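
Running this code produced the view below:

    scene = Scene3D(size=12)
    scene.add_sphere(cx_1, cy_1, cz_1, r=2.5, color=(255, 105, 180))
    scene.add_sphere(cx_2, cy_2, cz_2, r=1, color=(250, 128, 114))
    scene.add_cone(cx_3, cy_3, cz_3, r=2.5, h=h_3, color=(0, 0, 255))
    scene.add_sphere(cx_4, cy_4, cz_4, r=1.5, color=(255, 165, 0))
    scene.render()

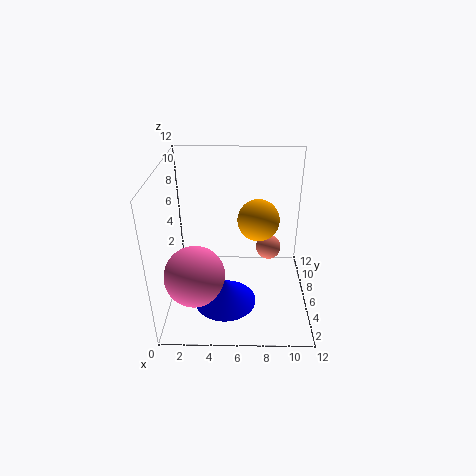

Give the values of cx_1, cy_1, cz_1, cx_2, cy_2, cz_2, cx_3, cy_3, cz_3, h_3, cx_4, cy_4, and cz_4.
cx_1 = 2.5, cy_1 = 4, cz_1 = 3.5, cx_2 = 8.5, cy_2 = 5.5, cz_2 = 5.5, cx_3 = 5, cy_3 = 3.5, cz_3 = 1.5, h_3 = 2, cx_4 = 7.5, cy_4 = 3.5, cz_4 = 9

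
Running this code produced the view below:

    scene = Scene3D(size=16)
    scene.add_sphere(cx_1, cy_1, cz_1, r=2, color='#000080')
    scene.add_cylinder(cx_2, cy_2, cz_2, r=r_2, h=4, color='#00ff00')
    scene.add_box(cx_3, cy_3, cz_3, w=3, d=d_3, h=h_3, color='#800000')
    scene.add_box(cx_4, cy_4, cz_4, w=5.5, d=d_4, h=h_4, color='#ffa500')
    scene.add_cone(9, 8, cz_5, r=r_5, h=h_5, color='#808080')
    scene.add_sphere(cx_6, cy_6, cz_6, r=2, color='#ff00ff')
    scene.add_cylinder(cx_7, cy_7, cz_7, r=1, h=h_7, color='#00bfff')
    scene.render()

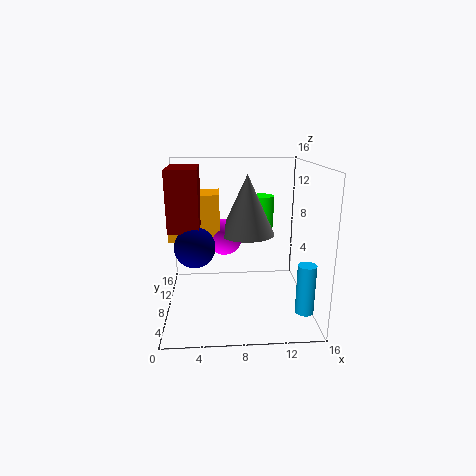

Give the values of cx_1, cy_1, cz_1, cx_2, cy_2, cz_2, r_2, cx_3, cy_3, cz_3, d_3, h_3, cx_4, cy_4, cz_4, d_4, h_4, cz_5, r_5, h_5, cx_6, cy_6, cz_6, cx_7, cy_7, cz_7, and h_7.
cx_1 = 3.5
cy_1 = 4
cz_1 = 8.5
cx_2 = 11.5
cy_2 = 14
cz_2 = 7.5
r_2 = 1.5
cx_3 = 1
cy_3 = 3.5
cz_3 = 10
d_3 = 5
h_3 = 6
cx_4 = 0.5
cy_4 = 7
cz_4 = 8
d_4 = 4
h_4 = 5
cz_5 = 8.5
r_5 = 3
h_5 = 6.5
cx_6 = 6.5
cy_6 = 8.5
cz_6 = 8
cx_7 = 15
cy_7 = 4.5
cz_7 = 0.5
h_7 = 5.5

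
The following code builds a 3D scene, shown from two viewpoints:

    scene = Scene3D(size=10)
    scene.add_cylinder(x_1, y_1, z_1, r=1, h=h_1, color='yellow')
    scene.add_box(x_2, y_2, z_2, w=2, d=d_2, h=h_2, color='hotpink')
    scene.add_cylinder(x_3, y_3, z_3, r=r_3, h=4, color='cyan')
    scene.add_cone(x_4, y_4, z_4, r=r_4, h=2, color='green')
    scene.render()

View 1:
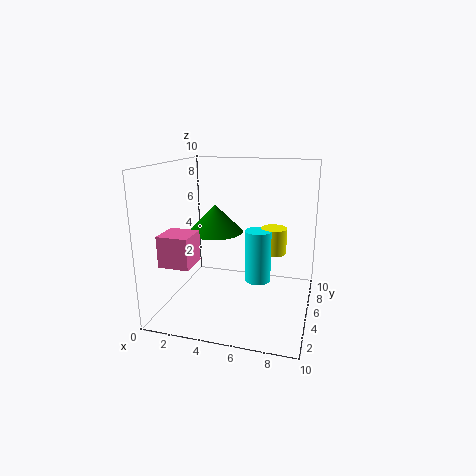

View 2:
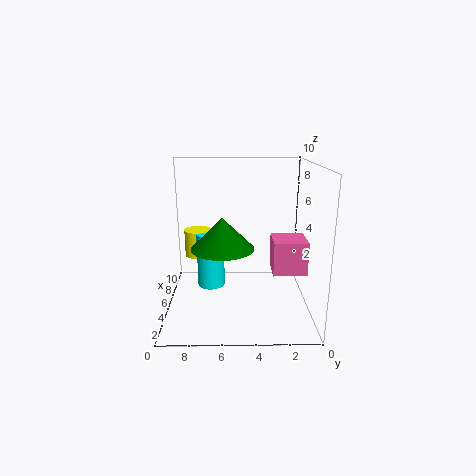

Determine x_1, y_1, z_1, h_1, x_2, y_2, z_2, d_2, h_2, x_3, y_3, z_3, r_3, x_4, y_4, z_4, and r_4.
x_1 = 7, y_1 = 8, z_1 = 3, h_1 = 2, x_2 = 1, y_2 = 1, z_2 = 4, d_2 = 2, h_2 = 2, x_3 = 6, y_3 = 7, z_3 = 1, r_3 = 1, x_4 = 3, y_4 = 6, z_4 = 5, r_4 = 2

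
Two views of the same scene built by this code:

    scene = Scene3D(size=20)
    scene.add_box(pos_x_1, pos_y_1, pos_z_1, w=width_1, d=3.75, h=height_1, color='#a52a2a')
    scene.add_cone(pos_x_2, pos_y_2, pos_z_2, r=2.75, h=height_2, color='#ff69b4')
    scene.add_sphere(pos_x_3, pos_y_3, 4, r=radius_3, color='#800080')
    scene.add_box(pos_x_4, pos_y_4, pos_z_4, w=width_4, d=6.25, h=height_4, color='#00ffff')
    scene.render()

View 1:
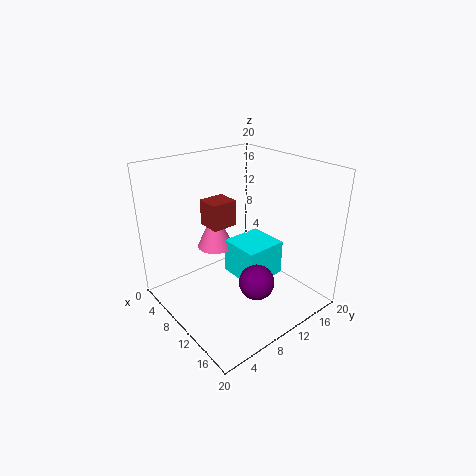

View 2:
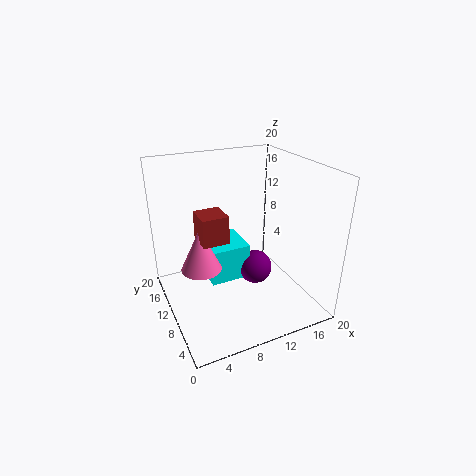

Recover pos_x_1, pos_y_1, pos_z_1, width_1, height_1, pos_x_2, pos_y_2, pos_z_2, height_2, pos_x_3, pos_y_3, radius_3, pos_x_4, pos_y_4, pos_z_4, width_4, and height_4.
pos_x_1 = 4.25, pos_y_1 = 7.75, pos_z_1 = 10.75, width_1 = 3.5, height_1 = 3.75, pos_x_2 = 4.5, pos_y_2 = 10, pos_z_2 = 6.5, height_2 = 6, pos_x_3 = 13.25, pos_y_3 = 10.75, radius_3 = 2.5, pos_x_4 = 6.25, pos_y_4 = 10.5, pos_z_4 = 2.75, width_4 = 6, height_4 = 5.25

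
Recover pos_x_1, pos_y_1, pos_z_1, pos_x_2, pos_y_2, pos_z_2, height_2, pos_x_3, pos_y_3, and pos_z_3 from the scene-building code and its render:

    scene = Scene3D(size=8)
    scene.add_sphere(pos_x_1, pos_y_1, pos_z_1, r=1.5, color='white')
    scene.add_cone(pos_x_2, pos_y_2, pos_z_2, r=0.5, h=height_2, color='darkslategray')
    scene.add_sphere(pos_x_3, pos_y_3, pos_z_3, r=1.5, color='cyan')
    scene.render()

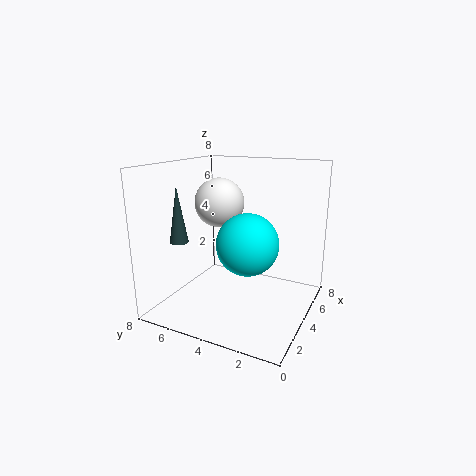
pos_x_1 = 5.5; pos_y_1 = 6; pos_z_1 = 5.5; pos_x_2 = 2; pos_y_2 = 6.5; pos_z_2 = 4; height_2 = 3; pos_x_3 = 2; pos_y_3 = 2.5; pos_z_3 = 4.5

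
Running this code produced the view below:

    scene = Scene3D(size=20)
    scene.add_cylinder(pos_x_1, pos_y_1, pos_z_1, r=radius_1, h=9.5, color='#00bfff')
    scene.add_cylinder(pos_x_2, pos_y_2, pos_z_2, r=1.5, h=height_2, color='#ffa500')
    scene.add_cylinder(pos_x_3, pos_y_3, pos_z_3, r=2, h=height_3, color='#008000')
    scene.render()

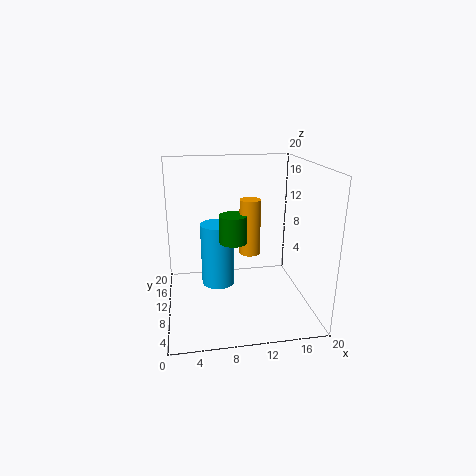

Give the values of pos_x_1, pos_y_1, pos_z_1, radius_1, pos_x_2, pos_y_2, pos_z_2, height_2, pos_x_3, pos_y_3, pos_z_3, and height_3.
pos_x_1 = 7.5; pos_y_1 = 13.5; pos_z_1 = 1.5; radius_1 = 2.5; pos_x_2 = 12; pos_y_2 = 11.5; pos_z_2 = 7; height_2 = 8; pos_x_3 = 9.5; pos_y_3 = 11; pos_z_3 = 9; height_3 = 4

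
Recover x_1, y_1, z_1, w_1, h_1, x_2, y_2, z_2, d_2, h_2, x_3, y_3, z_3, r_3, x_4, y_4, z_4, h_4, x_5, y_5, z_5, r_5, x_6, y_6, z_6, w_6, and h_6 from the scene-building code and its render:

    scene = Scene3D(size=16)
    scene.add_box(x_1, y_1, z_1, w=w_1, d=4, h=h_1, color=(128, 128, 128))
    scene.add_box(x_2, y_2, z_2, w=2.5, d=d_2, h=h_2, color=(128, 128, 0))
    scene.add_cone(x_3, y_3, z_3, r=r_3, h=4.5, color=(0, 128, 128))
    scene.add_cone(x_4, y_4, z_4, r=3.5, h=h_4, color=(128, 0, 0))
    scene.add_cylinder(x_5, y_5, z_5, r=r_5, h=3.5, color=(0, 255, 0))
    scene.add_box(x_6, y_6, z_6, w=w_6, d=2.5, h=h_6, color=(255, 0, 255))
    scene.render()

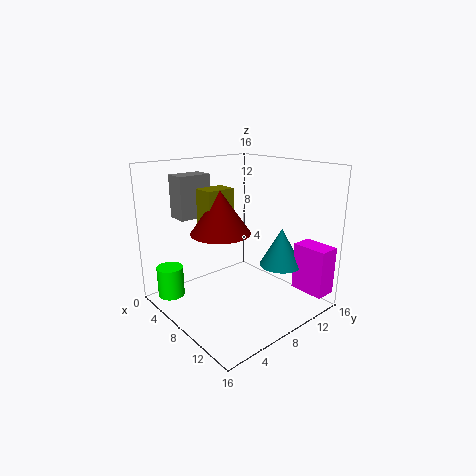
x_1 = 0.5; y_1 = 4; z_1 = 9.5; w_1 = 2.5; h_1 = 5; x_2 = 3; y_2 = 6; z_2 = 9; d_2 = 3.5; h_2 = 4; x_3 = 10; y_3 = 13; z_3 = 4; r_3 = 2.5; x_4 = 5.5; y_4 = 7.5; z_4 = 8; h_4 = 5; x_5 = 3; y_5 = 2; z_5 = 1; r_5 = 1.5; x_6 = 11.5; y_6 = 13.5; z_6 = 1.5; w_6 = 4; h_6 = 5.5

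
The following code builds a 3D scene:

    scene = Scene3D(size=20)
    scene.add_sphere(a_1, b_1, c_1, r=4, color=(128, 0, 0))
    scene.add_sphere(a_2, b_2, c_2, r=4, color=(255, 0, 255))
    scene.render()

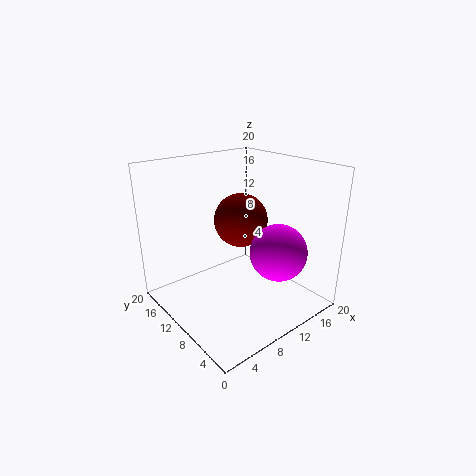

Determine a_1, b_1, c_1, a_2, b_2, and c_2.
a_1 = 13; b_1 = 13; c_1 = 11; a_2 = 14; b_2 = 6; c_2 = 8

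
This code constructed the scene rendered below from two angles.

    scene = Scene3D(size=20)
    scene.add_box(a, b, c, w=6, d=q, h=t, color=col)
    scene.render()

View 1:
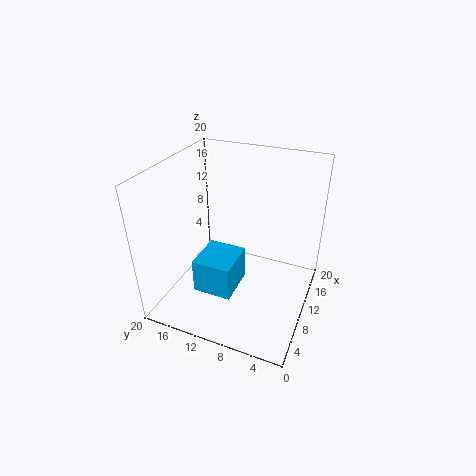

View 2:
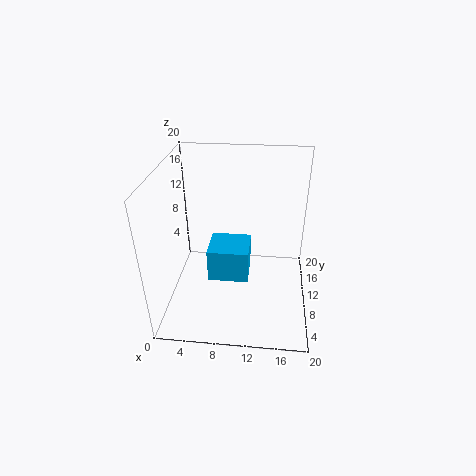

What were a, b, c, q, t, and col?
a = 5.5, b = 9.5, c = 2.5, q = 5.5, t = 5, col = 'deepskyblue'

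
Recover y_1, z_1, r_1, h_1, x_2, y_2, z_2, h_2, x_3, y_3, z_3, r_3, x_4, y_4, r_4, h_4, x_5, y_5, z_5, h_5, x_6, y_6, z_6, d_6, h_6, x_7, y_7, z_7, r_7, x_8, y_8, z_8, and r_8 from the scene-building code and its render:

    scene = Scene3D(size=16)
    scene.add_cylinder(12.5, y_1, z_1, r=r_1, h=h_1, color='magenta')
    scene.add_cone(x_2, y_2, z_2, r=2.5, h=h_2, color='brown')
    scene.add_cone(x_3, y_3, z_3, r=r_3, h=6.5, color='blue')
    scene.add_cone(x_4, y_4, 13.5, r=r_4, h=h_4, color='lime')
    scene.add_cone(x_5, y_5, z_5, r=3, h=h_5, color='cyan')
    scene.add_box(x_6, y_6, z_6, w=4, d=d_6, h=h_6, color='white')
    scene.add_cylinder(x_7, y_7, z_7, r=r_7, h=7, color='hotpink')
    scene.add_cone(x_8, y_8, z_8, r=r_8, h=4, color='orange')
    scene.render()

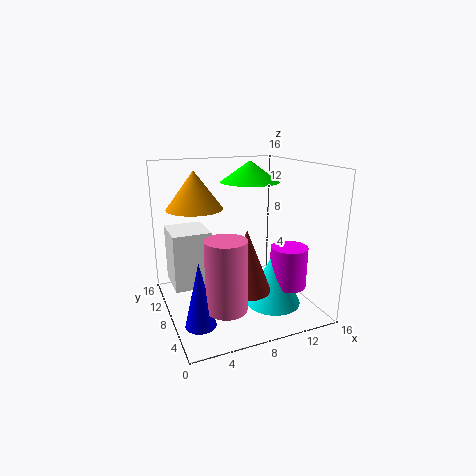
y_1 = 4.5; z_1 = 3; r_1 = 2; h_1 = 4.5; x_2 = 7.5; y_2 = 4.5; z_2 = 3.5; h_2 = 6.5; x_3 = 2; y_3 = 3; z_3 = 1.5; r_3 = 1.5; x_4 = 11; y_4 = 11.5; r_4 = 3.5; h_4 = 2.5; x_5 = 11; y_5 = 5; z_5 = 1; h_5 = 6; x_6 = 0.5; y_6 = 6.5; z_6 = 3.5; d_6 = 4.5; h_6 = 6; x_7 = 4.5; y_7 = 2.5; z_7 = 3; r_7 = 2; x_8 = 3.5; y_8 = 9; z_8 = 11.5; r_8 = 3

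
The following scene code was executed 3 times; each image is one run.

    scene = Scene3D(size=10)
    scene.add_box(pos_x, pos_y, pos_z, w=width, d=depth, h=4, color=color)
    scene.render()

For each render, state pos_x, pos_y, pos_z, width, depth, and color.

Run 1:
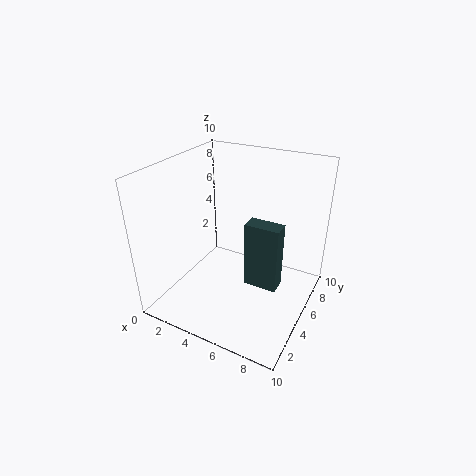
pos_x = 7
pos_y = 2
pos_z = 4
width = 2
depth = 1
color = 'darkslategray'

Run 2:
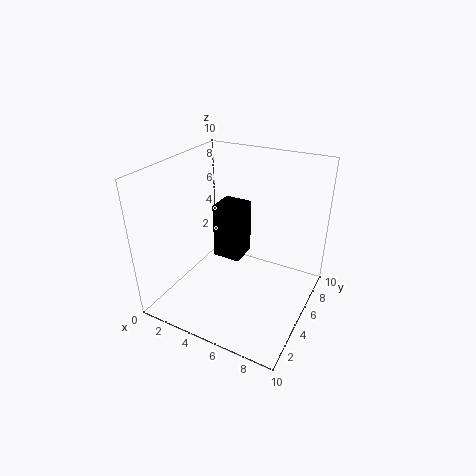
pos_x = 3
pos_y = 5
pos_z = 3
width = 2
depth = 2
color = 'black'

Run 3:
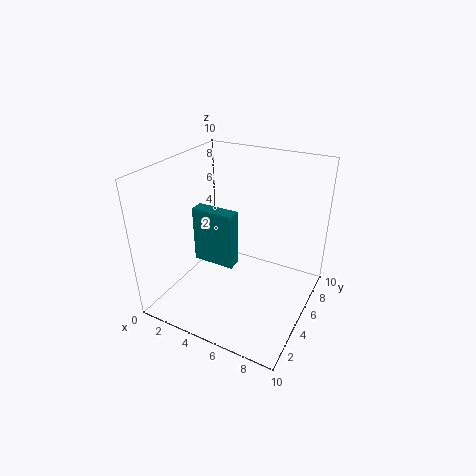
pos_x = 2
pos_y = 4
pos_z = 3
width = 3
depth = 1
color = 'teal'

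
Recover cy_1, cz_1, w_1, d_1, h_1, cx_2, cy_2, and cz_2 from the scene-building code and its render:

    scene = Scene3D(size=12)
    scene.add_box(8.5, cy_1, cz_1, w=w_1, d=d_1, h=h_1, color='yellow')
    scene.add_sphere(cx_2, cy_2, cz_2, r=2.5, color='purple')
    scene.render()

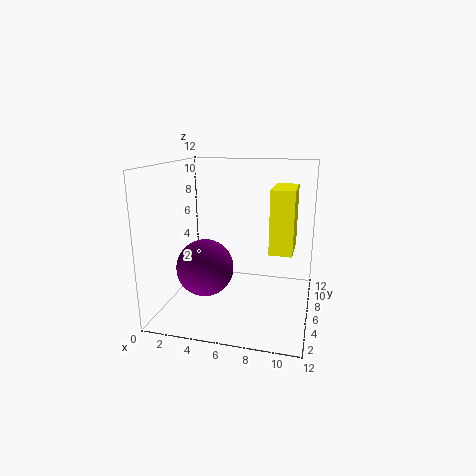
cy_1 = 6.5; cz_1 = 4.5; w_1 = 2; d_1 = 4; h_1 = 5.5; cx_2 = 3; cy_2 = 6; cz_2 = 3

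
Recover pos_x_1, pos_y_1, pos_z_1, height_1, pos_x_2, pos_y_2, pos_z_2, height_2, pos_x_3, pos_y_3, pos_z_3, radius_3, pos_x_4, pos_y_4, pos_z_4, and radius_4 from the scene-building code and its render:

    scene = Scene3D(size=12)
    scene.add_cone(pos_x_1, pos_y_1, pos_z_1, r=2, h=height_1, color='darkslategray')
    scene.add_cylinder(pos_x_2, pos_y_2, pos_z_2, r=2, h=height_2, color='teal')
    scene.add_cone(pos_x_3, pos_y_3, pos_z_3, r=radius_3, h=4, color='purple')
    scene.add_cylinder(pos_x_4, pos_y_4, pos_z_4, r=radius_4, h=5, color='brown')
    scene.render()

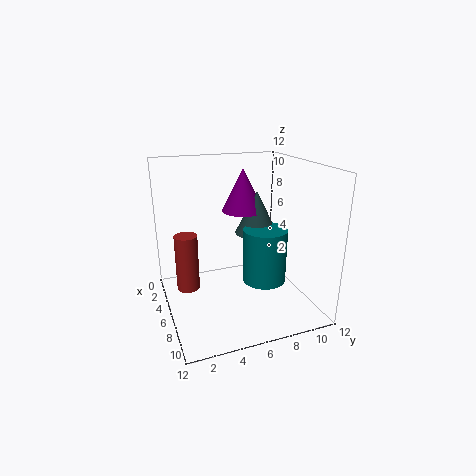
pos_x_1 = 3, pos_y_1 = 9, pos_z_1 = 5, height_1 = 4, pos_x_2 = 5, pos_y_2 = 9, pos_z_2 = 1, height_2 = 5, pos_x_3 = 2, pos_y_3 = 8, pos_z_3 = 7, radius_3 = 2, pos_x_4 = 4, pos_y_4 = 2, pos_z_4 = 1, radius_4 = 1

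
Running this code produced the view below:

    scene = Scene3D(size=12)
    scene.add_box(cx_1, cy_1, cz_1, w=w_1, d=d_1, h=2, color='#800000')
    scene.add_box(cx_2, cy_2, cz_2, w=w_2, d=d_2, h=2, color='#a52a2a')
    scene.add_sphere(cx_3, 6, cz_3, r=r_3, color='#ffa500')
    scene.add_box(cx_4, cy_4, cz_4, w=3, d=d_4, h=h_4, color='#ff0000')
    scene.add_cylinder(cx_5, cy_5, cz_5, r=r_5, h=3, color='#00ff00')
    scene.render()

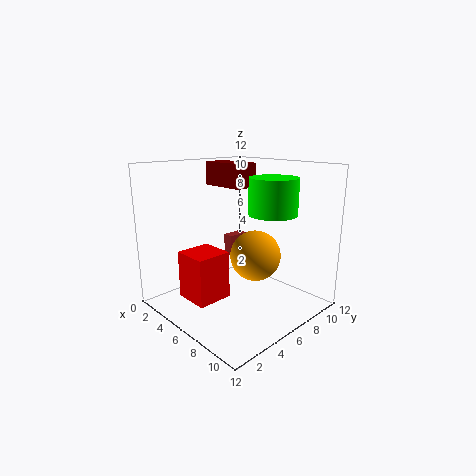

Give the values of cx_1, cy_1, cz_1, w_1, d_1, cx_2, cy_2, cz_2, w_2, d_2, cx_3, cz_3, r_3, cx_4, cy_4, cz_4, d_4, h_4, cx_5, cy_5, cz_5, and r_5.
cx_1 = 2
cy_1 = 6
cz_1 = 10
w_1 = 4
d_1 = 2
cx_2 = 2
cy_2 = 8
cz_2 = 3
w_2 = 1
d_2 = 2
cx_3 = 8
cz_3 = 5
r_3 = 2
cx_4 = 3
cy_4 = 2
cz_4 = 1
d_4 = 3
h_4 = 4
cx_5 = 8
cy_5 = 8
cz_5 = 8
r_5 = 2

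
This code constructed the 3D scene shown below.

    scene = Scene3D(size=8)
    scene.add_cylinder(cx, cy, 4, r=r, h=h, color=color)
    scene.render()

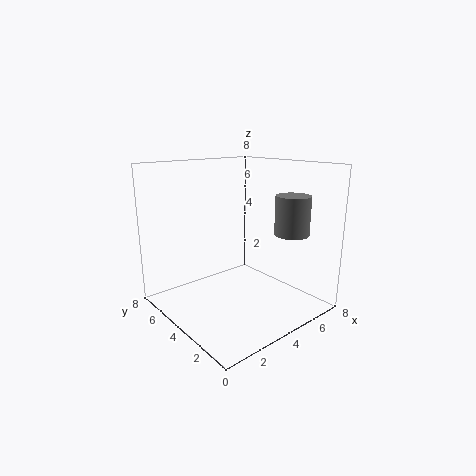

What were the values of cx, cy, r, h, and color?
cx = 6.75, cy = 2.5, r = 1, h = 2.25, color = 'gray'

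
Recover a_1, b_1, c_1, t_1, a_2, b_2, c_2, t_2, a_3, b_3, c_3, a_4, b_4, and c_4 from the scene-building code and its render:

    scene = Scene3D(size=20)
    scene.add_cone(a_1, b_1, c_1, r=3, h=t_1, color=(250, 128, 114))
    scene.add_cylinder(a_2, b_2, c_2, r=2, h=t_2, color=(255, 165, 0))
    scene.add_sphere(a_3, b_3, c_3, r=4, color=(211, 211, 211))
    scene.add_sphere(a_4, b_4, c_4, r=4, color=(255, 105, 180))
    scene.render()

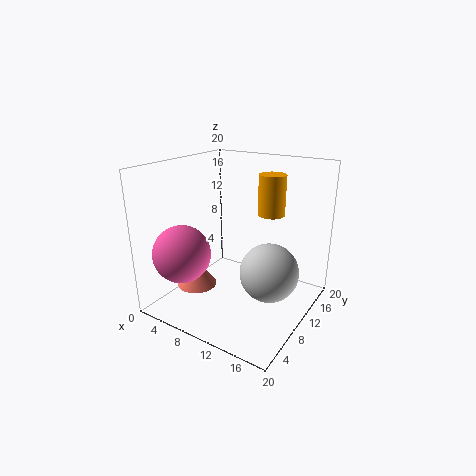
a_1 = 3; b_1 = 9; c_1 = 1; t_1 = 4; a_2 = 12; b_2 = 16; c_2 = 12; t_2 = 6; a_3 = 15; b_3 = 10; c_3 = 6; a_4 = 4; b_4 = 5; c_4 = 8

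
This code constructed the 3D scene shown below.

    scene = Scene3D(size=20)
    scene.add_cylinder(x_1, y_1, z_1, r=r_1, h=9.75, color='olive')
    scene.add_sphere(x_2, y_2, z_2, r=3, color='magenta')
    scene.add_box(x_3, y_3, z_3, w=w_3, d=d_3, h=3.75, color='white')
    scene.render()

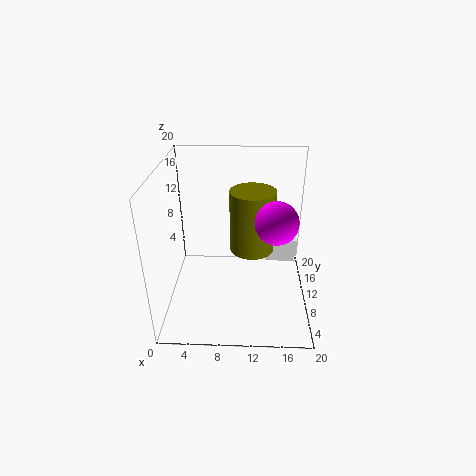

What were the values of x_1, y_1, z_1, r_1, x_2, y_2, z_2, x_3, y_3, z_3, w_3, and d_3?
x_1 = 12
y_1 = 15.5
z_1 = 5
r_1 = 3.5
x_2 = 15.25
y_2 = 10.25
z_2 = 12.25
x_3 = 14.25
y_3 = 14.5
z_3 = 3.25
w_3 = 4.75
d_3 = 3.75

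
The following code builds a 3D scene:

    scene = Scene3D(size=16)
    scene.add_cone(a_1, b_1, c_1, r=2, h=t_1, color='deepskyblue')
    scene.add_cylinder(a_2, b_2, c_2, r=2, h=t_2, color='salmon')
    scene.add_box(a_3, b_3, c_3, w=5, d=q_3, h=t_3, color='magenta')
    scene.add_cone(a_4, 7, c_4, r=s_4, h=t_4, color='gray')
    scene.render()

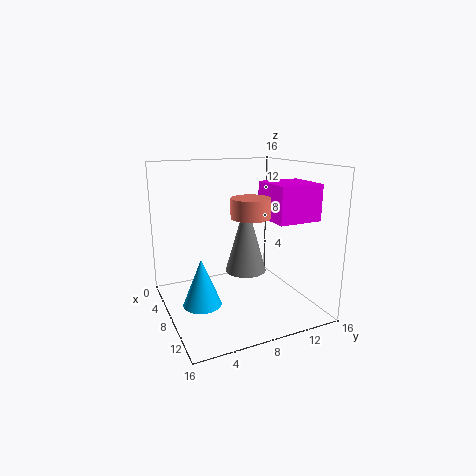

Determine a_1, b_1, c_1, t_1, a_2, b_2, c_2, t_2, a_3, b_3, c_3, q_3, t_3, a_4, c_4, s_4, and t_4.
a_1 = 10, b_1 = 3, c_1 = 2, t_1 = 5, a_2 = 11, b_2 = 8, c_2 = 11, t_2 = 2, a_3 = 7, b_3 = 11, c_3 = 10, q_3 = 5, t_3 = 4, a_4 = 12, c_4 = 6, s_4 = 2, t_4 = 7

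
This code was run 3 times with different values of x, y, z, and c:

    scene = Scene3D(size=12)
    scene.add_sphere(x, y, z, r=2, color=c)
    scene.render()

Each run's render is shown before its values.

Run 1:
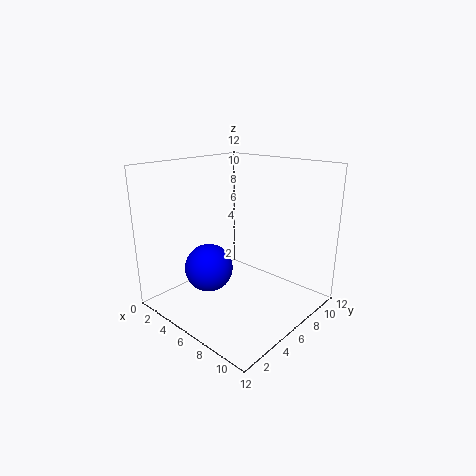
x = 4.5
y = 4
z = 3.5
c = 'blue'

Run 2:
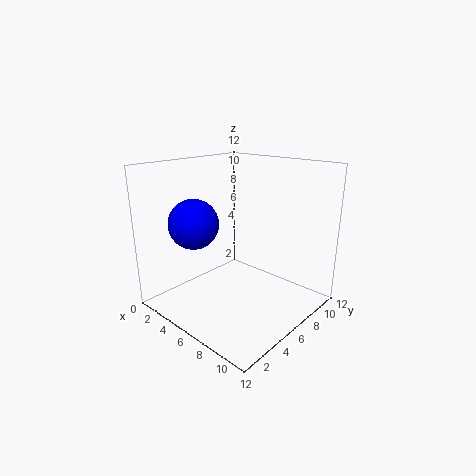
x = 4
y = 3
z = 7.5
c = 'blue'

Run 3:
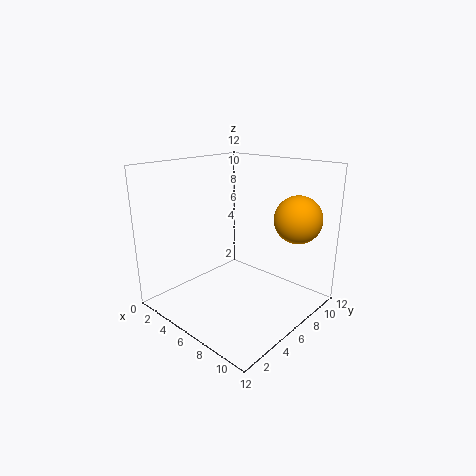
x = 9.5
y = 9.5
z = 7.5
c = 'orange'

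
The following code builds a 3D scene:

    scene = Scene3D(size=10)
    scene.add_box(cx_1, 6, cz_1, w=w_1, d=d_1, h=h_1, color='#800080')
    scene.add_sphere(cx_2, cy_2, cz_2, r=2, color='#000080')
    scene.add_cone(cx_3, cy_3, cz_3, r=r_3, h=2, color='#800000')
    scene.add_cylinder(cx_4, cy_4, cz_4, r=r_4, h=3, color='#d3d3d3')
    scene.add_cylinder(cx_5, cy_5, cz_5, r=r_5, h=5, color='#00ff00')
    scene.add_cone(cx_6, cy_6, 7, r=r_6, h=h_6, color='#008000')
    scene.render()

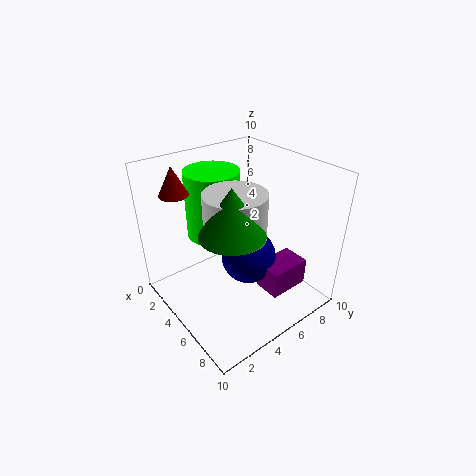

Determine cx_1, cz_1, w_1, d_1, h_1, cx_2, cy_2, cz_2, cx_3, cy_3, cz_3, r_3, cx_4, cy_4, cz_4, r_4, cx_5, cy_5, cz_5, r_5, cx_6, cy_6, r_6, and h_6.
cx_1 = 6, cz_1 = 1, w_1 = 2, d_1 = 3, h_1 = 2, cx_2 = 5, cy_2 = 6, cz_2 = 3, cx_3 = 2, cy_3 = 2, cz_3 = 8, r_3 = 1, cx_4 = 6, cy_4 = 4, cz_4 = 6, r_4 = 2, cx_5 = 2, cy_5 = 5, cz_5 = 4, r_5 = 2, cx_6 = 7, cy_6 = 3, r_6 = 2, h_6 = 3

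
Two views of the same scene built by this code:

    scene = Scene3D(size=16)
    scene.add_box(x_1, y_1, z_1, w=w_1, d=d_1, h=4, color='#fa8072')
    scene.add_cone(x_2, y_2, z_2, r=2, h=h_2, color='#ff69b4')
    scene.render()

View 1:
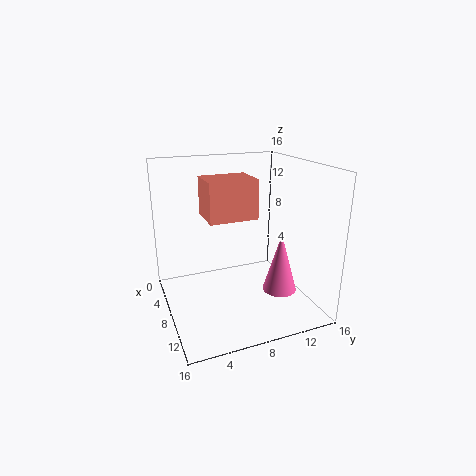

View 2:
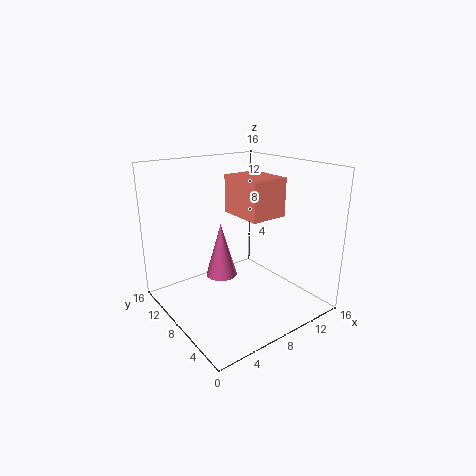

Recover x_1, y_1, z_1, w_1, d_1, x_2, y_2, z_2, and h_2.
x_1 = 7; y_1 = 4; z_1 = 11; w_1 = 4; d_1 = 5; x_2 = 9; y_2 = 13; z_2 = 1; h_2 = 7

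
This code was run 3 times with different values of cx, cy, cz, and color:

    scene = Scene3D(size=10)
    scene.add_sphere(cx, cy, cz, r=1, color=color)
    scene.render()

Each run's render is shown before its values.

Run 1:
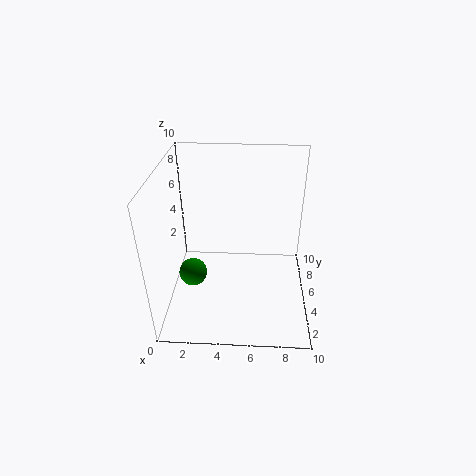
cx = 1.75; cy = 4.5; cz = 2.25; color = 'green'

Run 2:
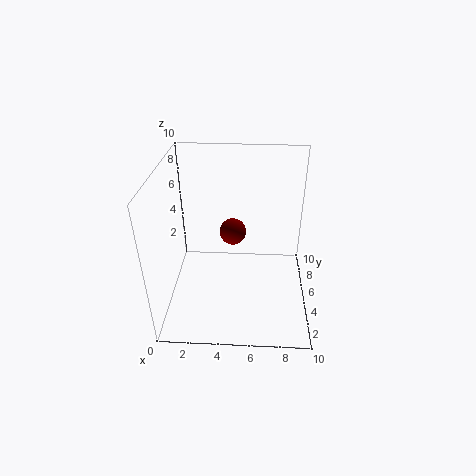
cx = 4.5; cy = 7; cz = 4.25; color = 'maroon'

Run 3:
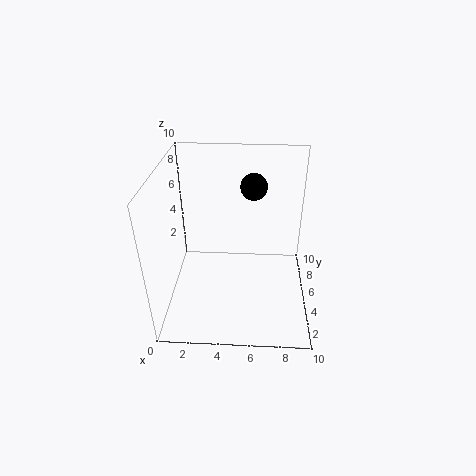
cx = 6; cy = 8; cz = 7.5; color = 'black'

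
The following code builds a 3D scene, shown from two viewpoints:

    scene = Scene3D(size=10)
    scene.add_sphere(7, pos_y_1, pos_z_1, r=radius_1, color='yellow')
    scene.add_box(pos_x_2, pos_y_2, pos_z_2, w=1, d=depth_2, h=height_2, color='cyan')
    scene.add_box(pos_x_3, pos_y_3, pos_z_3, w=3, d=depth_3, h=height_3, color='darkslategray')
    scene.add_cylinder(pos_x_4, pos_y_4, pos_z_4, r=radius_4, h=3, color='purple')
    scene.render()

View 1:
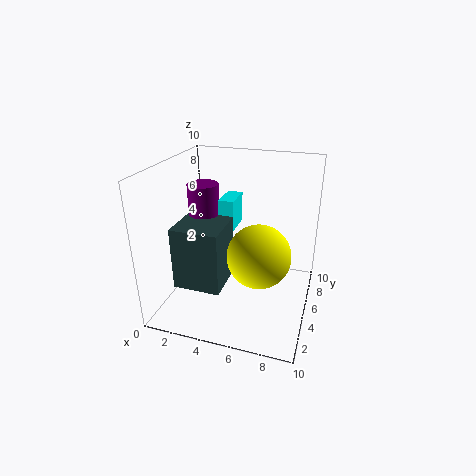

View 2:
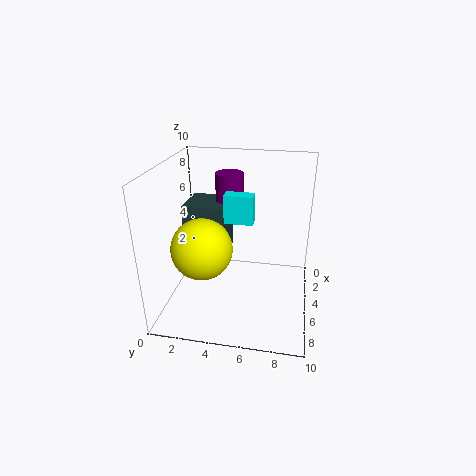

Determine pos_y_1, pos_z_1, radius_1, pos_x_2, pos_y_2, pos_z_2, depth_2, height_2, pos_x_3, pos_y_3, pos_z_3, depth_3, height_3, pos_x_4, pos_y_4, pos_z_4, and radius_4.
pos_y_1 = 3; pos_z_1 = 5; radius_1 = 2; pos_x_2 = 4; pos_y_2 = 4; pos_z_2 = 6; depth_2 = 2; height_2 = 2; pos_x_3 = 2; pos_y_3 = 1; pos_z_3 = 3; depth_3 = 3; height_3 = 4; pos_x_4 = 3; pos_y_4 = 4; pos_z_4 = 6; radius_4 = 1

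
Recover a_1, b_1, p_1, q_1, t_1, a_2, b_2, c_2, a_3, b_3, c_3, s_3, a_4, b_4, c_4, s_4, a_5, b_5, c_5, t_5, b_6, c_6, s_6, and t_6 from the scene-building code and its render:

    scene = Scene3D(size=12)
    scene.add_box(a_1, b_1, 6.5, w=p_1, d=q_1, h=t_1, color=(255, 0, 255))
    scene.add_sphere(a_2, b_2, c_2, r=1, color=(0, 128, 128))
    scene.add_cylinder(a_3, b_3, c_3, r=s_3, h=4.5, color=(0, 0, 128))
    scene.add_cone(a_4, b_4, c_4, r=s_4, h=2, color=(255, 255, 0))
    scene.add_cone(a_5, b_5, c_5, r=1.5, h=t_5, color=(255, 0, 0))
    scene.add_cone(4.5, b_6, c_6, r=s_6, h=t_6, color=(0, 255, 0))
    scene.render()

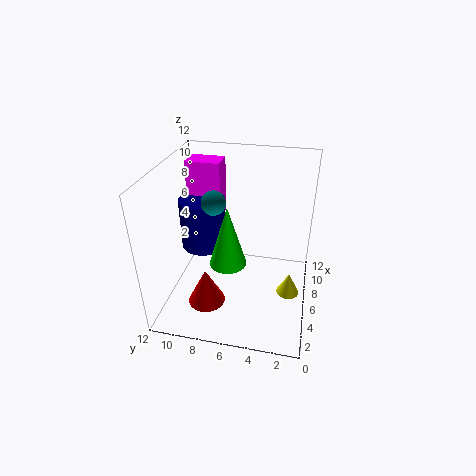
a_1 = 8
b_1 = 8
p_1 = 2
q_1 = 3
t_1 = 5
a_2 = 6
b_2 = 8
c_2 = 9
a_3 = 7.5
b_3 = 9.5
c_3 = 4
s_3 = 2
a_4 = 6.5
b_4 = 1.5
c_4 = 0.5
s_4 = 1
a_5 = 3
b_5 = 8
c_5 = 1.5
t_5 = 3
b_6 = 6.5
c_6 = 4.5
s_6 = 1.5
t_6 = 5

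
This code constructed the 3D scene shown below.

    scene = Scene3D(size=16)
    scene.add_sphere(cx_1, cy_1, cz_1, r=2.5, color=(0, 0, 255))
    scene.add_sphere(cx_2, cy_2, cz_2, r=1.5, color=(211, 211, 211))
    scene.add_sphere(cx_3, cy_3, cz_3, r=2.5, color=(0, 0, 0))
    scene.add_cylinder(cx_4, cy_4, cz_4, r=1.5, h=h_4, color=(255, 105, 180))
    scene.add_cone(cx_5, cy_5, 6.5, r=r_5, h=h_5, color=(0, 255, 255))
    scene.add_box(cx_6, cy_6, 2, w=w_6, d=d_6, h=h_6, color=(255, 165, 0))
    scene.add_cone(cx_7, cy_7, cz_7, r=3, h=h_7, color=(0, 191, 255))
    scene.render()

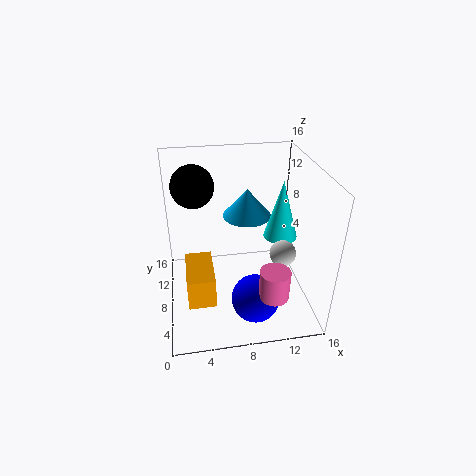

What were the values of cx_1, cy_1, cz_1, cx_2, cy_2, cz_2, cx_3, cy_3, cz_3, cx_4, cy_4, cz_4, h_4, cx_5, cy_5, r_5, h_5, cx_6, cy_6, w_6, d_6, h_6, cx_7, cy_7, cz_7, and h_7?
cx_1 = 9, cy_1 = 3, cz_1 = 3.5, cx_2 = 13, cy_2 = 7, cz_2 = 6, cx_3 = 3.5, cy_3 = 12.5, cz_3 = 12.5, cx_4 = 10.5, cy_4 = 1.5, cz_4 = 5, h_4 = 3, cx_5 = 13.5, cy_5 = 10, r_5 = 2, h_5 = 7, cx_6 = 2, cy_6 = 4, w_6 = 3, d_6 = 5.5, h_6 = 3.5, cx_7 = 10, cy_7 = 13, cz_7 = 8, h_7 = 3.5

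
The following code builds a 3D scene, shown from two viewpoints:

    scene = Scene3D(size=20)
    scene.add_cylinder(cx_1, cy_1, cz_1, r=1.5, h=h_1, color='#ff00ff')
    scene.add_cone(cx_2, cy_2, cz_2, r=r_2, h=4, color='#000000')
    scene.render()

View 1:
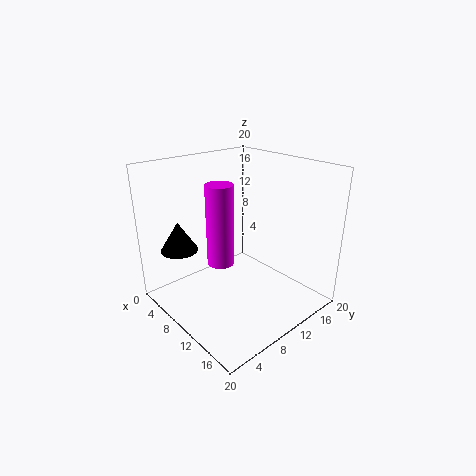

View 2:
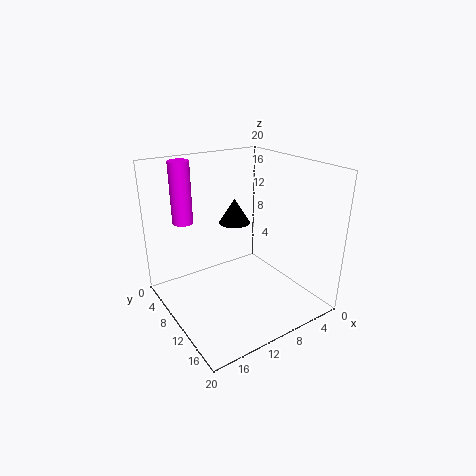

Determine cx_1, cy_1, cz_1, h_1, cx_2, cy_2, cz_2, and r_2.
cx_1 = 15, cy_1 = 3, cz_1 = 11, h_1 = 9, cx_2 = 6, cy_2 = 3, cz_2 = 9, r_2 = 2.5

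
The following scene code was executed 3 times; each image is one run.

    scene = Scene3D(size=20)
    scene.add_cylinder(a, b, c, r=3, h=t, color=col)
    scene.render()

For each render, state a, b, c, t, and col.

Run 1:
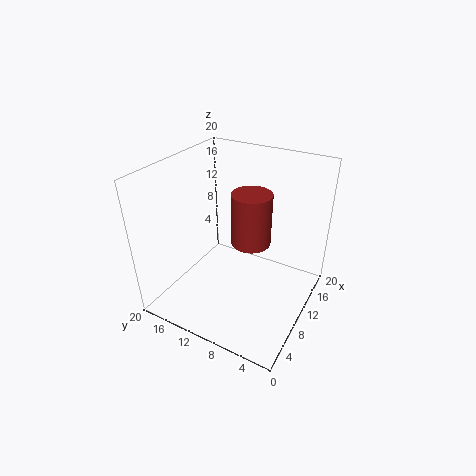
a = 14; b = 10; c = 7; t = 8; col = 'brown'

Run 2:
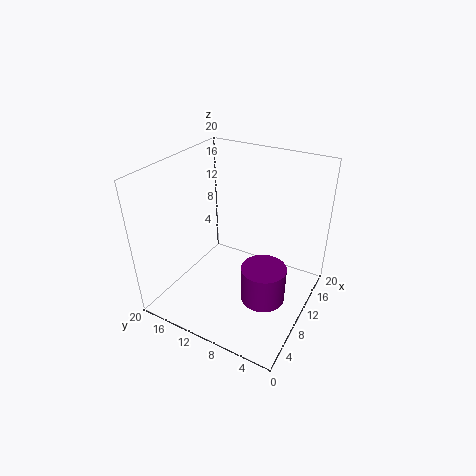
a = 8; b = 5; c = 3; t = 5; col = 'purple'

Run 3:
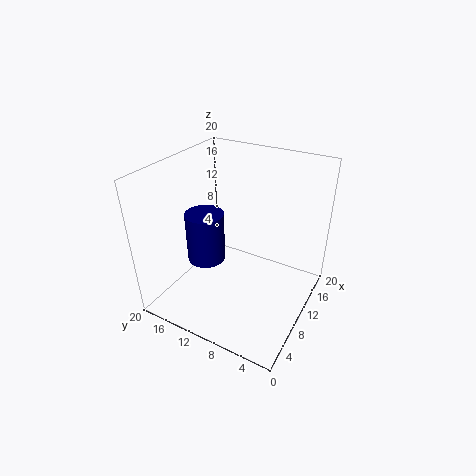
a = 12; b = 17; c = 3; t = 8; col = 'navy'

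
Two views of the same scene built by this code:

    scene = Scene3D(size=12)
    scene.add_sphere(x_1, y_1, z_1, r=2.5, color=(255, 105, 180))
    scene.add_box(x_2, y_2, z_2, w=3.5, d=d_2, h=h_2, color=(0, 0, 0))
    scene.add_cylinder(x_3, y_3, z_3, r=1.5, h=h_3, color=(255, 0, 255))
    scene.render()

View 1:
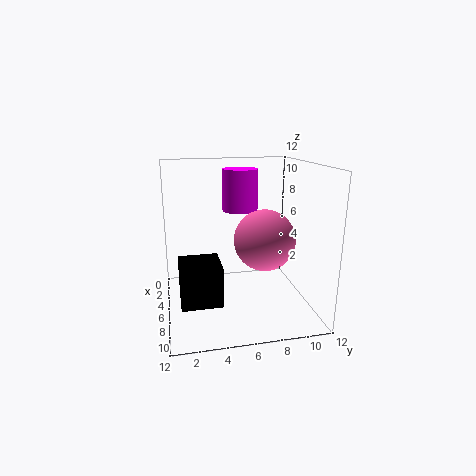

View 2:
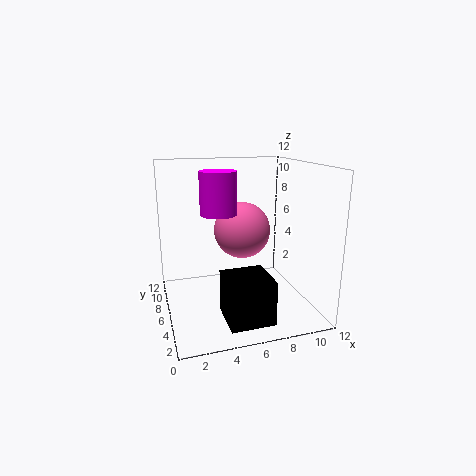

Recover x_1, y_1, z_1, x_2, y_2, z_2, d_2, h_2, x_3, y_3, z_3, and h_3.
x_1 = 7, y_1 = 8, z_1 = 6, x_2 = 4, y_2 = 1, z_2 = 0.5, d_2 = 3.5, h_2 = 3.5, x_3 = 4.5, y_3 = 6.5, z_3 = 8, h_3 = 3.5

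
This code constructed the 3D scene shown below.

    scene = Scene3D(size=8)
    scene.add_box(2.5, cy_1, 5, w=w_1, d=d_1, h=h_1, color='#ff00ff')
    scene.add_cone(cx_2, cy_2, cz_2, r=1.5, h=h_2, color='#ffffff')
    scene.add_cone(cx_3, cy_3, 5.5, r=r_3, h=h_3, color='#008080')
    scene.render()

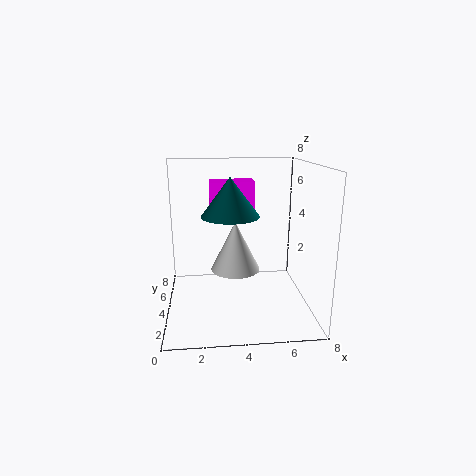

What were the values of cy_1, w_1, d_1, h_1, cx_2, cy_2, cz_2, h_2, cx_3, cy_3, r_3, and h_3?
cy_1 = 4.5, w_1 = 2.5, d_1 = 1.5, h_1 = 2, cx_2 = 4, cy_2 = 5.5, cz_2 = 1.5, h_2 = 3, cx_3 = 3.5, cy_3 = 3, r_3 = 1.5, h_3 = 2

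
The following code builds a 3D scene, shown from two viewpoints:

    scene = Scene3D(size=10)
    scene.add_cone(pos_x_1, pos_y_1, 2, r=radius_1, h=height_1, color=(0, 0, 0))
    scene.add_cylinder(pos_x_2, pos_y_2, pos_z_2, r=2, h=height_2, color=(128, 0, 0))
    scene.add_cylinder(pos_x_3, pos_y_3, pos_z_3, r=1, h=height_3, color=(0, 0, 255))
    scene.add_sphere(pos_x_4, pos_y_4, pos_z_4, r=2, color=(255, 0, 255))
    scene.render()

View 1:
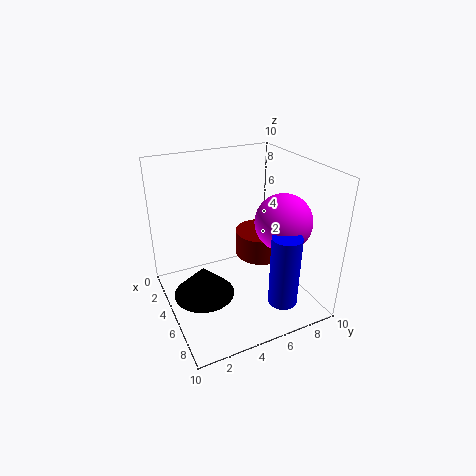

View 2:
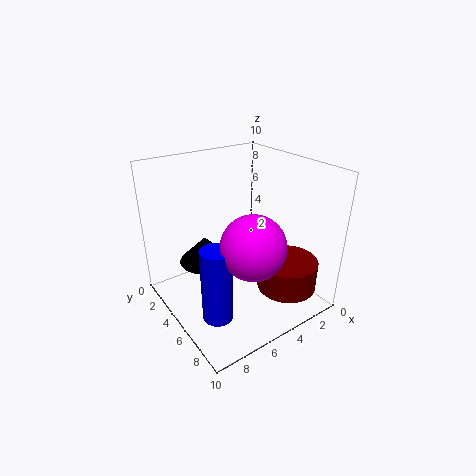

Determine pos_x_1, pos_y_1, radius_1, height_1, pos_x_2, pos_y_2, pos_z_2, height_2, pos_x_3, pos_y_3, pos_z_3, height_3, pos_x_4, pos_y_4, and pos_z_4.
pos_x_1 = 6; pos_y_1 = 2; radius_1 = 2; height_1 = 2; pos_x_2 = 3; pos_y_2 = 8; pos_z_2 = 2; height_2 = 2; pos_x_3 = 8; pos_y_3 = 7; pos_z_3 = 1; height_3 = 5; pos_x_4 = 6; pos_y_4 = 8; pos_z_4 = 6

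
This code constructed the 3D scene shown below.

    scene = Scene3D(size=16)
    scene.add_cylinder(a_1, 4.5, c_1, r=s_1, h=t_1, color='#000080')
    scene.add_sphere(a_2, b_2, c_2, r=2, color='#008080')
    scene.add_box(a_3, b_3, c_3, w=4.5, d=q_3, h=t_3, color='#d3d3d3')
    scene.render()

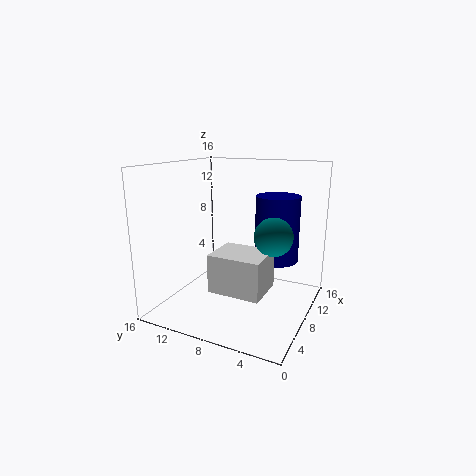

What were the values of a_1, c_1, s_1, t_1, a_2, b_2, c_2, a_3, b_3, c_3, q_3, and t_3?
a_1 = 11; c_1 = 5; s_1 = 2.5; t_1 = 7.5; a_2 = 7; b_2 = 3.5; c_2 = 9; a_3 = 3; b_3 = 3.5; c_3 = 3.5; q_3 = 5.5; t_3 = 4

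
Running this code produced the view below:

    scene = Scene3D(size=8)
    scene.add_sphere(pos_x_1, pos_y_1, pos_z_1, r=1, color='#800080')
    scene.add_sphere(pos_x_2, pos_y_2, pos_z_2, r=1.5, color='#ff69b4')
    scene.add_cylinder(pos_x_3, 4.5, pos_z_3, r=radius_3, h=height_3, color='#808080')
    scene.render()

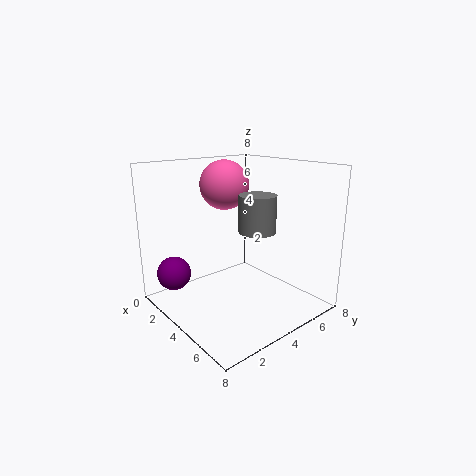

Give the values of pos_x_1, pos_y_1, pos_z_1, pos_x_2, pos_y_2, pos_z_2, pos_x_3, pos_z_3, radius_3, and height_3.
pos_x_1 = 1
pos_y_1 = 1.5
pos_z_1 = 1.5
pos_x_2 = 1.5
pos_y_2 = 5
pos_z_2 = 6.5
pos_x_3 = 5
pos_z_3 = 4.5
radius_3 = 1
height_3 = 2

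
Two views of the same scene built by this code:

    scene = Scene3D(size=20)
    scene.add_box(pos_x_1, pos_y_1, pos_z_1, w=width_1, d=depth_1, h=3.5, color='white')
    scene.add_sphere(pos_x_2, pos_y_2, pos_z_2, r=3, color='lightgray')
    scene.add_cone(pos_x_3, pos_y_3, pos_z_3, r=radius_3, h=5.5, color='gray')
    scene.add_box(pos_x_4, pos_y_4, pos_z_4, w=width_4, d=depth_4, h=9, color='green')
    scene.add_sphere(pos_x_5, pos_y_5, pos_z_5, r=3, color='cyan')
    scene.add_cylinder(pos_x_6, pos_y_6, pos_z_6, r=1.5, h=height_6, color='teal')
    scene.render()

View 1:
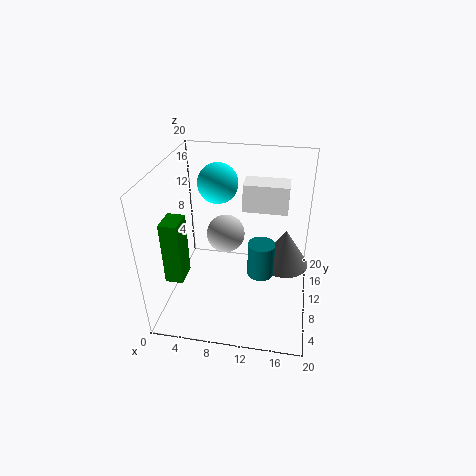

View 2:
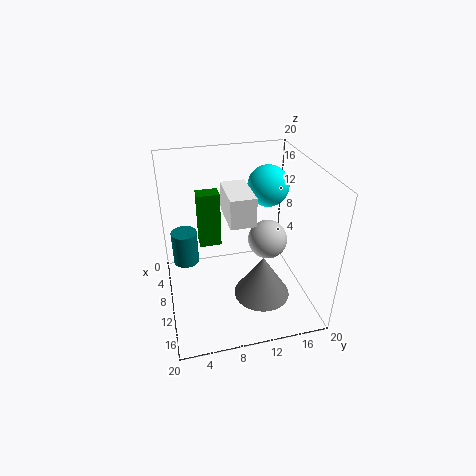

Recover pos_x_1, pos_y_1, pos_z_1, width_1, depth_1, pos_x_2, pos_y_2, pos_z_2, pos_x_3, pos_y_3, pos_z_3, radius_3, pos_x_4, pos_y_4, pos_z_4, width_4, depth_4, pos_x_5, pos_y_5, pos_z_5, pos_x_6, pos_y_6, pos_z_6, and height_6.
pos_x_1 = 11, pos_y_1 = 7.5, pos_z_1 = 15.5, width_1 = 5.5, depth_1 = 3, pos_x_2 = 7, pos_y_2 = 15.5, pos_z_2 = 7, pos_x_3 = 16.5, pos_y_3 = 11.5, pos_z_3 = 5.5, radius_3 = 3.5, pos_x_4 = 0.5, pos_y_4 = 5.5, pos_z_4 = 4.5, width_4 = 2.5, depth_4 = 3.5, pos_x_5 = 6, pos_y_5 = 15.5, pos_z_5 = 15.5, pos_x_6 = 14, pos_y_6 = 2.5, pos_z_6 = 10.5, height_6 = 4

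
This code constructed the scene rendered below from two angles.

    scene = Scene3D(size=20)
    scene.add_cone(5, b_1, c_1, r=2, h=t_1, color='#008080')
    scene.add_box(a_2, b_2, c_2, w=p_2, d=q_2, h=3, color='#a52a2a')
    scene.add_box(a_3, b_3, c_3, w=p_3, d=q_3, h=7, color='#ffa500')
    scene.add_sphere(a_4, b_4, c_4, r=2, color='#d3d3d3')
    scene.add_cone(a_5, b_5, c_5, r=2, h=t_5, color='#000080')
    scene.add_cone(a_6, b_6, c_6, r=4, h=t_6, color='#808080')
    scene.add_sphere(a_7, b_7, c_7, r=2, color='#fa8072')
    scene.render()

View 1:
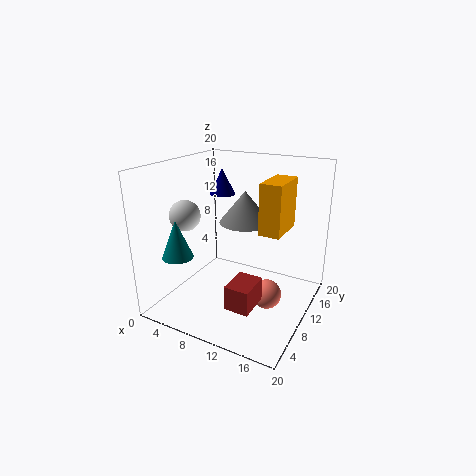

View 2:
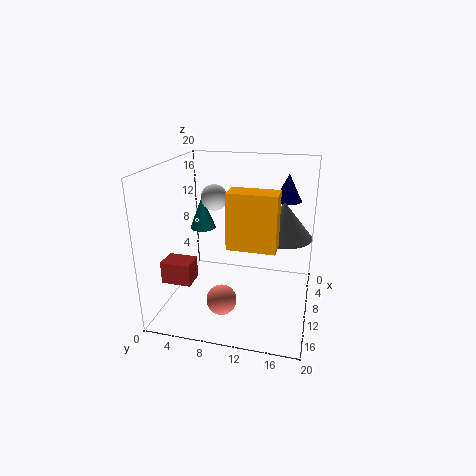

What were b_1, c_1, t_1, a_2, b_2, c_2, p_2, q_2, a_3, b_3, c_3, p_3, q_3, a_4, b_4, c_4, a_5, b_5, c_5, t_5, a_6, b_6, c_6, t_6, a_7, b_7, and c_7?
b_1 = 3; c_1 = 9; t_1 = 5; a_2 = 13; b_2 = 1; c_2 = 5; p_2 = 3; q_2 = 4; a_3 = 13; b_3 = 10; c_3 = 11; p_3 = 3; q_3 = 6; a_4 = 5; b_4 = 5; c_4 = 14; a_5 = 4; b_5 = 16; c_5 = 14; t_5 = 4; a_6 = 8; b_6 = 16; c_6 = 10; t_6 = 5; a_7 = 15; b_7 = 9; c_7 = 3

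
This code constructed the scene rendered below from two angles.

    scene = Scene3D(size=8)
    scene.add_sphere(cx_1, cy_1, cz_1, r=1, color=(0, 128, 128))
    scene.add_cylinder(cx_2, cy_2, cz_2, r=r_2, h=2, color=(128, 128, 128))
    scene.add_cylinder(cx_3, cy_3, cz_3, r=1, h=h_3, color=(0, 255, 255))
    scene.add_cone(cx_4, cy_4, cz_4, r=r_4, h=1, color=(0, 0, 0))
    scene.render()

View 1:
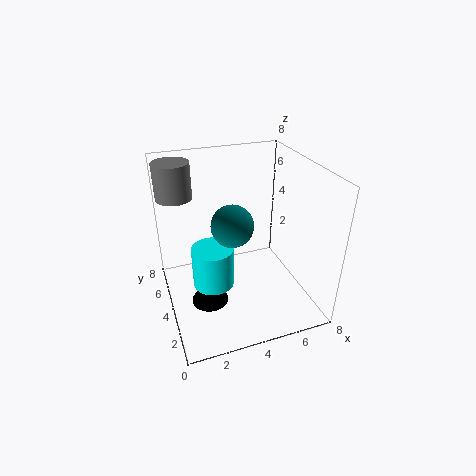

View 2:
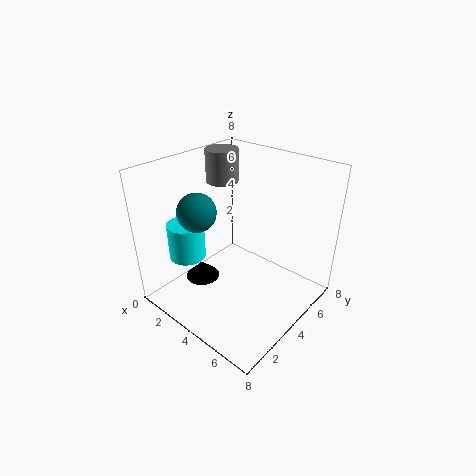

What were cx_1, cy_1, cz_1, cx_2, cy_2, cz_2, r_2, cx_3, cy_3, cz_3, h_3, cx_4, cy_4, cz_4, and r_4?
cx_1 = 3
cy_1 = 2
cz_1 = 6
cx_2 = 1
cy_2 = 6
cz_2 = 6
r_2 = 1
cx_3 = 2
cy_3 = 2
cz_3 = 3
h_3 = 2
cx_4 = 2
cy_4 = 3
cz_4 = 1
r_4 = 1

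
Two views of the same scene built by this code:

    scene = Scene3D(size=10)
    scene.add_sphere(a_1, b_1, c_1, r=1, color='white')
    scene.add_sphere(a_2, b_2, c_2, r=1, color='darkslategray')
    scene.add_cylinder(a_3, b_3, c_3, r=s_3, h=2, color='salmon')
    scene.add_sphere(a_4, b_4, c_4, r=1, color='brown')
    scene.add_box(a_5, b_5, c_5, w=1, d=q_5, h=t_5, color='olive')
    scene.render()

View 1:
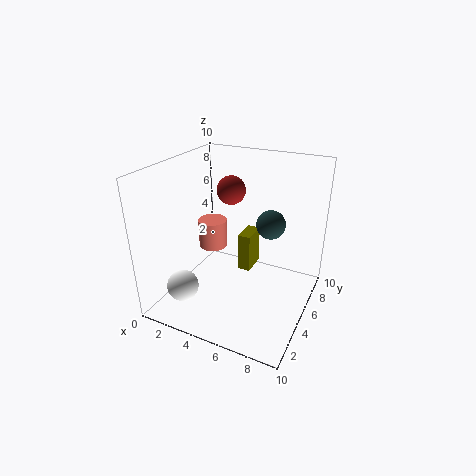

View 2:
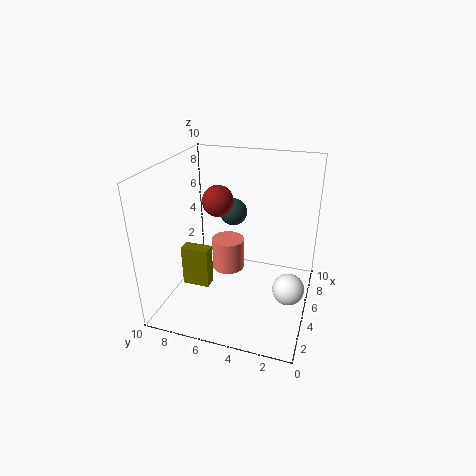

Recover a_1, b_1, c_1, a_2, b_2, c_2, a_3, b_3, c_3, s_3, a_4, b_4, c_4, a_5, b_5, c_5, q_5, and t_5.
a_1 = 3; b_1 = 1; c_1 = 3; a_2 = 7; b_2 = 6; c_2 = 6; a_3 = 3; b_3 = 5; c_3 = 4; s_3 = 1; a_4 = 4; b_4 = 6; c_4 = 8; a_5 = 4; b_5 = 7; c_5 = 1; q_5 = 2; t_5 = 3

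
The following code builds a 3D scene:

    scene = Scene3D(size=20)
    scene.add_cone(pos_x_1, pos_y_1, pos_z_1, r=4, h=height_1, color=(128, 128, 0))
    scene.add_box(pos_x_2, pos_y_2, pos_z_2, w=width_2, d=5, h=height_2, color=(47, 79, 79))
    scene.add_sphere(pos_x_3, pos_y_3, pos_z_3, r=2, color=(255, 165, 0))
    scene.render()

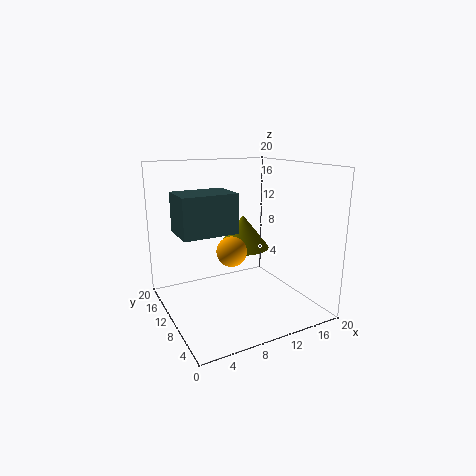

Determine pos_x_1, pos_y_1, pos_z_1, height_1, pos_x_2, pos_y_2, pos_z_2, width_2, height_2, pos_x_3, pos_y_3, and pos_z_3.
pos_x_1 = 13
pos_y_1 = 14
pos_z_1 = 7
height_1 = 5
pos_x_2 = 1
pos_y_2 = 6
pos_z_2 = 12
width_2 = 7
height_2 = 5
pos_x_3 = 8
pos_y_3 = 8
pos_z_3 = 9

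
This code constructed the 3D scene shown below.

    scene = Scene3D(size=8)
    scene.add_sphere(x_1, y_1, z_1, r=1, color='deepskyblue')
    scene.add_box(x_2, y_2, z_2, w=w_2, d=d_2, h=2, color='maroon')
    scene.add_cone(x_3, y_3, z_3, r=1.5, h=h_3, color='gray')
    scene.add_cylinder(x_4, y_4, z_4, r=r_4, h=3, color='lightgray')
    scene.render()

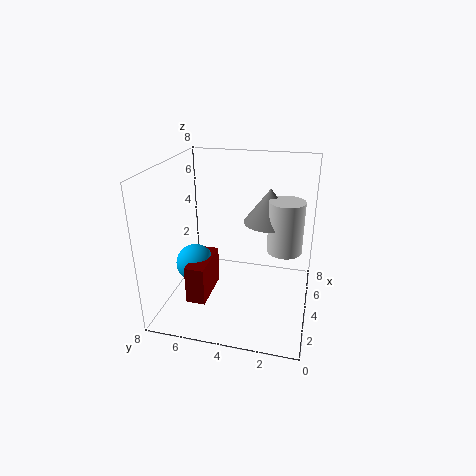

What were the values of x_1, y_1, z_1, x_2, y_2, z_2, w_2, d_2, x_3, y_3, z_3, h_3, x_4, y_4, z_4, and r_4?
x_1 = 2.5
y_1 = 6
z_1 = 3
x_2 = 1
y_2 = 5
z_2 = 1.5
w_2 = 2.5
d_2 = 1
x_3 = 5.5
y_3 = 2.5
z_3 = 4.5
h_3 = 2
x_4 = 5
y_4 = 1.5
z_4 = 3
r_4 = 1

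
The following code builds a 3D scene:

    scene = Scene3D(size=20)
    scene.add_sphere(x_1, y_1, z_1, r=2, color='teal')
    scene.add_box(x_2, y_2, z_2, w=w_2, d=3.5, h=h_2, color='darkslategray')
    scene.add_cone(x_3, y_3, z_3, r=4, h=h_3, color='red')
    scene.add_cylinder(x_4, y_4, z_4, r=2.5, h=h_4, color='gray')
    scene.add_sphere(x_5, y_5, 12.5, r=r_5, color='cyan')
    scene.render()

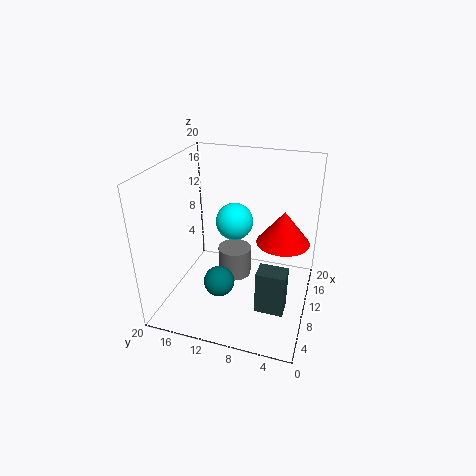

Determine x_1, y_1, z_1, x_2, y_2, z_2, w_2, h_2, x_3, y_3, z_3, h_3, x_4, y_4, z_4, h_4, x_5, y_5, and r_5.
x_1 = 5, y_1 = 11, z_1 = 6, x_2 = 2.5, y_2 = 2, z_2 = 4.5, w_2 = 2.5, h_2 = 5.5, x_3 = 15, y_3 = 4.5, z_3 = 7.5, h_3 = 5, x_4 = 13, y_4 = 11.5, z_4 = 2, h_4 = 4.5, x_5 = 10, y_5 = 10.5, r_5 = 2.5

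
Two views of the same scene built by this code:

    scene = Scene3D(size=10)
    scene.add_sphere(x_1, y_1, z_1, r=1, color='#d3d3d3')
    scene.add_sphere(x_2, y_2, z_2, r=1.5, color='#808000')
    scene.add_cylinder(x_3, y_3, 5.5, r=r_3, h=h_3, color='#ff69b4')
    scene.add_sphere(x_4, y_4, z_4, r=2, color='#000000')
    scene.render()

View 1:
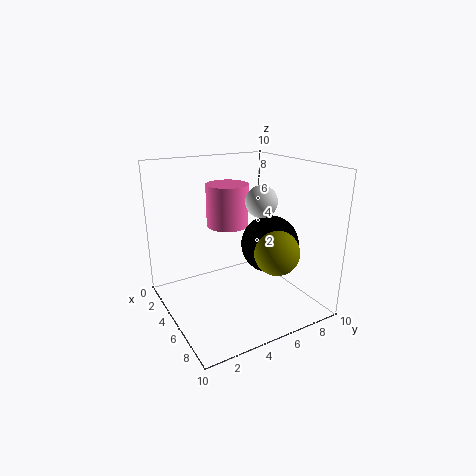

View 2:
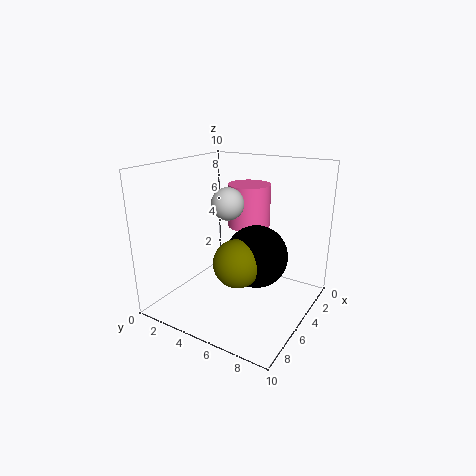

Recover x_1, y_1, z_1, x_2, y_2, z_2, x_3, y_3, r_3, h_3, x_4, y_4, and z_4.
x_1 = 7
y_1 = 5.5
z_1 = 8
x_2 = 7.5
y_2 = 6.5
z_2 = 4.5
x_3 = 3.5
y_3 = 5
r_3 = 1.5
h_3 = 3
x_4 = 6
y_4 = 7
z_4 = 4.5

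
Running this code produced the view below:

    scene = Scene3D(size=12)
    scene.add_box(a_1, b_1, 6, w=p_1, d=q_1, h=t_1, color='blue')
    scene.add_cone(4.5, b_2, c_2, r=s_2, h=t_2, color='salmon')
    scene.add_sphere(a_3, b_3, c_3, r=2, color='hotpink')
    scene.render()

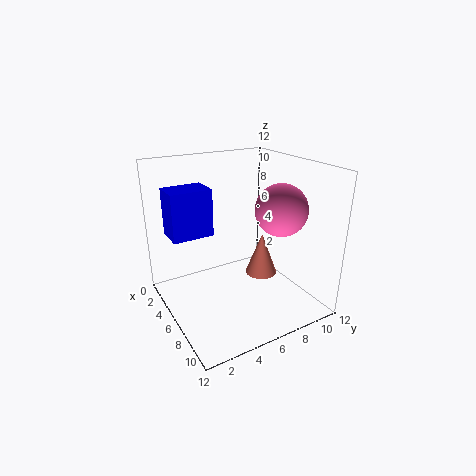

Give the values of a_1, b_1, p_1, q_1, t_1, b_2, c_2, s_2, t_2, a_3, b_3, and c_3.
a_1 = 2; b_1 = 1; p_1 = 2.5; q_1 = 3.5; t_1 = 4; b_2 = 9.5; c_2 = 1; s_2 = 1.5; t_2 = 4; a_3 = 9; b_3 = 8; c_3 = 9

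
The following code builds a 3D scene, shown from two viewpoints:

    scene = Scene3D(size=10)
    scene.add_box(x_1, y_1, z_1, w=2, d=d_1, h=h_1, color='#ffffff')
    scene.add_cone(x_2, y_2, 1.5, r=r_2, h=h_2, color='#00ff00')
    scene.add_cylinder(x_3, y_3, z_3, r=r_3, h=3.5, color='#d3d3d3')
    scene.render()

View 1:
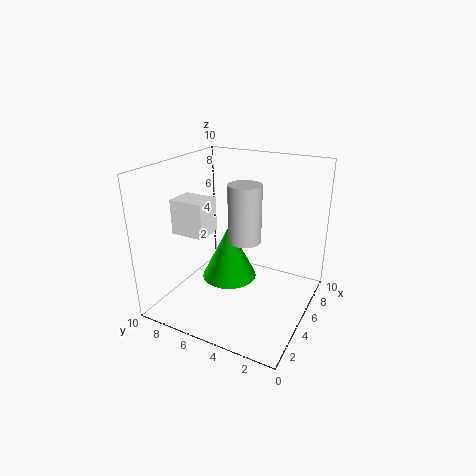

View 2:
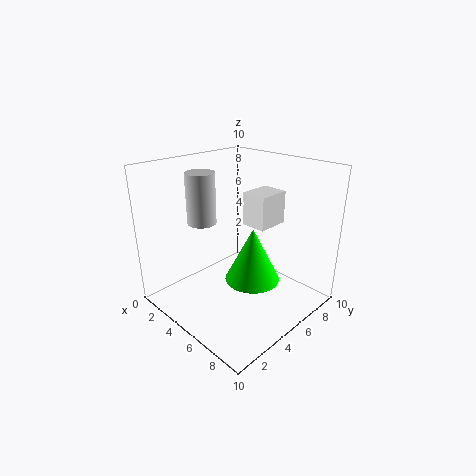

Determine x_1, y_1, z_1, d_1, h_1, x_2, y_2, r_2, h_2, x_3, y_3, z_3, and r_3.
x_1 = 3.5, y_1 = 7, z_1 = 5, d_1 = 2.5, h_1 = 2.5, x_2 = 5.5, y_2 = 6, r_2 = 2, h_2 = 4, x_3 = 3, y_3 = 3.5, z_3 = 6, r_3 = 1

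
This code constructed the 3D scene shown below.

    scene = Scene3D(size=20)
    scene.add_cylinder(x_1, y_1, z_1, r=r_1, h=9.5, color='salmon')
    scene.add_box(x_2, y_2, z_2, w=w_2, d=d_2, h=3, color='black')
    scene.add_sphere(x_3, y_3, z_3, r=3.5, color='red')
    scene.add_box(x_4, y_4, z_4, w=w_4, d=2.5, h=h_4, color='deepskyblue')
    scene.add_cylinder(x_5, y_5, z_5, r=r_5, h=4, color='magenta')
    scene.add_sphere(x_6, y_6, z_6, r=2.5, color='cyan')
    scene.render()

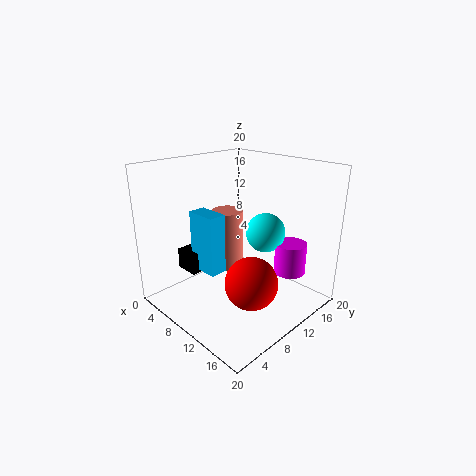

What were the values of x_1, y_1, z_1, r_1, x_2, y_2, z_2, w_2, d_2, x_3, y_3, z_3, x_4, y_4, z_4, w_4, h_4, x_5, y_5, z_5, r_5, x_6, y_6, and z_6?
x_1 = 3.5
y_1 = 14
z_1 = 2
r_1 = 2.5
x_2 = 2.5
y_2 = 5
z_2 = 4.5
w_2 = 3.5
d_2 = 4
x_3 = 14.5
y_3 = 8
z_3 = 5.5
x_4 = 4.5
y_4 = 6
z_4 = 5
w_4 = 4.5
h_4 = 8.5
x_5 = 17.5
y_5 = 12
z_5 = 7
r_5 = 2
x_6 = 14.5
y_6 = 10.5
z_6 = 12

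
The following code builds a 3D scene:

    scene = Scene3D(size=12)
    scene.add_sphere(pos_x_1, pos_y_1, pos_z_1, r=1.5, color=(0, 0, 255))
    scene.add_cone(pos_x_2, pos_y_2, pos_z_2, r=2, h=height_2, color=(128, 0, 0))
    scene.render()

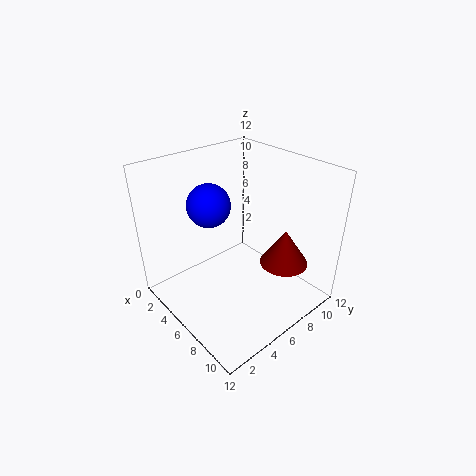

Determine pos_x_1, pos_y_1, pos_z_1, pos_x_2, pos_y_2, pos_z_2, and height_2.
pos_x_1 = 7, pos_y_1 = 2.5, pos_z_1 = 10.5, pos_x_2 = 9, pos_y_2 = 8.5, pos_z_2 = 4, height_2 = 3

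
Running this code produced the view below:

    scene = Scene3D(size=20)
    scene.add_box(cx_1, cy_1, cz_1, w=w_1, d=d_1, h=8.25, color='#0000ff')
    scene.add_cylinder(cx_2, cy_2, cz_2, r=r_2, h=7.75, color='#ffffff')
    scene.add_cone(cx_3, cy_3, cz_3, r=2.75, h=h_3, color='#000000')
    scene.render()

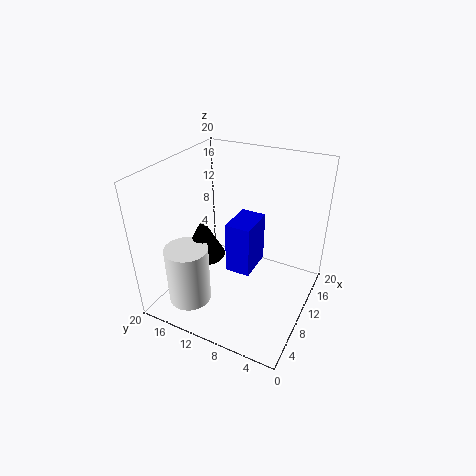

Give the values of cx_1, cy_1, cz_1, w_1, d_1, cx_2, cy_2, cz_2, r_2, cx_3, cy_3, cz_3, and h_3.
cx_1 = 12.5
cy_1 = 9.5
cz_1 = 1.5
w_1 = 6
d_1 = 4
cx_2 = 2.75
cy_2 = 13.5
cz_2 = 3.75
r_2 = 2.75
cx_3 = 6
cy_3 = 13
cz_3 = 9
h_3 = 5.25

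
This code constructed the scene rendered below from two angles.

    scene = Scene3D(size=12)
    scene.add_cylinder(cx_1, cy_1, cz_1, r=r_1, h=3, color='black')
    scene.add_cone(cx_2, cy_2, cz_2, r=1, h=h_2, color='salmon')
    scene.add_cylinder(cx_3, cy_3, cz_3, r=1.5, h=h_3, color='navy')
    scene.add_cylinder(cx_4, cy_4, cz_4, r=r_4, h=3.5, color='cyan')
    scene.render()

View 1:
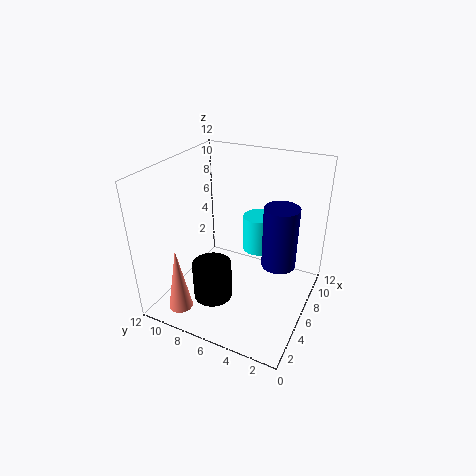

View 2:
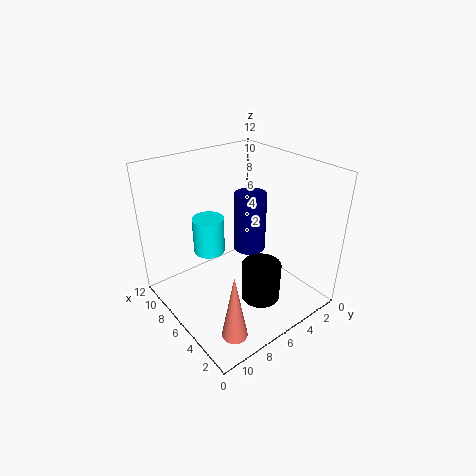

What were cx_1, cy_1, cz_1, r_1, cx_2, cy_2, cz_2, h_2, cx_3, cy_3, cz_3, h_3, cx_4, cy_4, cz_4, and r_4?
cx_1 = 2.5
cy_1 = 6.5
cz_1 = 2.5
r_1 = 1.5
cx_2 = 2
cy_2 = 9.5
cz_2 = 0.5
h_2 = 5.5
cx_3 = 8
cy_3 = 3
cz_3 = 3
h_3 = 5.5
cx_4 = 10.5
cy_4 = 6
cz_4 = 2.5
r_4 = 1.5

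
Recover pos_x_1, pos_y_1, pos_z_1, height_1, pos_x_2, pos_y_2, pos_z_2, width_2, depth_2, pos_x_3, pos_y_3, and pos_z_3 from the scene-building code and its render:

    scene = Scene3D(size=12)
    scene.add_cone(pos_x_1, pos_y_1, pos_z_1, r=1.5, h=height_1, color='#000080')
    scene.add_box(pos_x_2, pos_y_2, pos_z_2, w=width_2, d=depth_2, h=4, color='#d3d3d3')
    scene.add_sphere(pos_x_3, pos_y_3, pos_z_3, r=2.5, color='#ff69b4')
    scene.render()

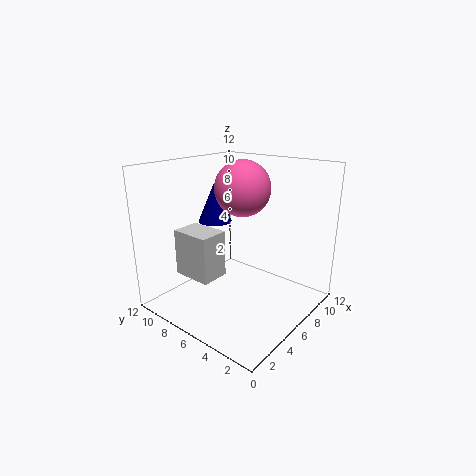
pos_x_1 = 7; pos_y_1 = 9.5; pos_z_1 = 6.5; height_1 = 3.5; pos_x_2 = 3; pos_y_2 = 7; pos_z_2 = 2.5; width_2 = 2.5; depth_2 = 3.5; pos_x_3 = 8.5; pos_y_3 = 7.5; pos_z_3 = 9.5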